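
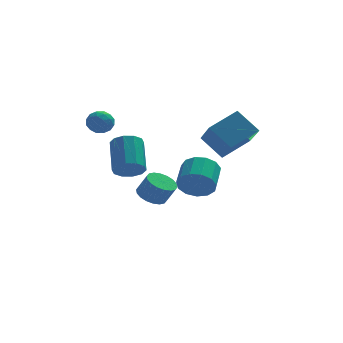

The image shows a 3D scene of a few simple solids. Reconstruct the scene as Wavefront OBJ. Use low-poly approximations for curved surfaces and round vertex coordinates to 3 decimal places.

v -2.156 -3.949 0.459
v -1.479 -4.247 0.79
v -1.407 -2.728 2.011
v -2.084 -2.431 1.681
v -1.347 -3.948 0.41
v -1.276 -2.429 1.631
v -1.525 -3.649 0.05
v -1.453 -2.131 1.271
v -1.943 -3.466 -0.155
v -1.872 -1.947 1.067
v -2.443 -3.466 -0.124
v -2.371 -1.948 1.097
v -2.833 -3.652 0.129
v -2.761 -2.133 1.35
v -2.964 -3.951 0.509
v -2.893 -2.432 1.73
v -2.787 -4.249 0.869
v -2.715 -2.731 2.09
v -2.368 -4.433 1.073
v -2.297 -2.914 2.295
v -1.869 -4.432 1.043
v -1.797 -2.914 2.264
v 3.081 -1.389 0.697
v 2.124 -0.631 1.806
v 2.937 0.313 -0.591
v 1.981 1.072 0.518
v 4.599 -0.652 1.502
v 3.643 0.107 2.611
v 4.456 1.051 0.214
v 3.499 1.809 1.323
v 1.371 -1.55 -1.656
v 1.954 -1.395 -2.441
v 2.393 -0.054 -1.848
v 1.809 -0.21 -1.064
v 1.457 -1.176 -2.568
v 1.896 0.165 -1.976
v 0.933 -1.076 -2.406
v 1.371 0.265 -1.814
v 0.547 -1.126 -2.006
v 0.986 0.214 -1.414
v 0.423 -1.312 -1.495
v 0.862 0.029 -0.903
v 0.6 -1.573 -1.035
v 1.039 -0.232 -0.442
v 1.022 -1.827 -0.772
v 1.46 -0.486 -0.18
v 1.554 -1.993 -0.79
v 1.993 -0.652 -0.198
v 2.028 -2.019 -1.083
v 2.467 -0.678 -0.49
v 2.293 -1.896 -1.558
v 2.732 -0.555 -0.966
v 2.266 -1.663 -2.064
v 2.704 -0.322 -1.472
v -0.361 2.083 -3.696
v 0.397 1.98 -4.089
v 0.899 1.655 -3.037
v 0.141 1.757 -2.644
v 0.407 2.346 -3.981
v 0.908 2.021 -2.929
v 0.264 2.661 -3.815
v 0.766 2.336 -2.763
v -0.002 2.861 -3.627
v 0.5 2.536 -2.575
v -0.339 2.907 -3.452
v 0.163 2.582 -2.4
v -0.681 2.789 -3.325
v -0.179 2.464 -2.273
v -0.959 2.532 -3.272
v -0.457 2.207 -2.22
v -1.119 2.185 -3.303
v -0.617 1.86 -2.251
v -1.128 1.819 -3.411
v -0.627 1.494 -2.359
v -0.986 1.504 -3.577
v -0.484 1.179 -2.525
v -0.72 1.304 -3.765
v -0.218 0.979 -2.713
v -0.383 1.258 -3.94
v 0.119 0.933 -2.888
v -0.041 1.376 -4.067
v 0.461 1.051 -3.015
v 0.237 1.633 -4.12
v 0.739 1.308 -3.068
v -3.557 2.56 1.554
v -2.994 2.875 1.969
v -2.726 2.185 0.711
v -2.163 2.5 1.126
v -2.532 1.88 1.388
v -3.046 2.112 1.909
v -2.674 2.948 0.771
v -3.188 3.18 1.292
v -2.448 3.115 1.486
v -2.36 2.455 1.867
v -3.36 2.605 0.813
v -3.272 1.945 1.194
v -3.349 2.751 1.835
v -2.371 2.309 0.845
v -2.588 1.945 0.998
v -2.257 2.13 1.243
v -3.379 2.302 1.8
v -3.048 2.487 2.044
v -2.776 1.902 1.703
v -2.672 2.573 0.636
v -2.341 2.758 0.88
v -3.463 2.93 1.437
v -3.132 3.115 1.682
v -2.944 3.158 0.977
v -2.697 3.077 1.795
v -2.208 2.856 1.3
v -2.509 3.12 1.091
v -2.811 3.256 1.397
v -2.645 2.689 2.019
v -2.156 2.468 1.524
v -2.373 2.104 1.678
v -2.675 2.24 1.984
v -2.324 2.83 1.735
v -3.564 2.592 1.156
v -3.075 2.371 0.661
v -3.045 2.82 0.696
v -3.347 2.956 1.002
v -3.512 2.204 1.38
v -3.023 1.983 0.885
v -2.909 1.804 1.283
v -3.211 1.94 1.589
v -3.396 2.23 0.945
f 2 1 5
f 2 5 3
f 3 5 6
f 3 6 4
f 5 1 7
f 5 7 6
f 6 7 8
f 6 8 4
f 7 1 9
f 7 9 8
f 8 9 10
f 8 10 4
f 9 1 11
f 9 11 10
f 10 11 12
f 10 12 4
f 11 1 13
f 11 13 12
f 12 13 14
f 12 14 4
f 13 1 15
f 13 15 14
f 14 15 16
f 14 16 4
f 15 1 17
f 15 17 16
f 16 17 18
f 16 18 4
f 17 1 19
f 17 19 18
f 18 19 20
f 18 20 4
f 19 1 21
f 19 21 20
f 20 21 22
f 20 22 4
f 21 1 2
f 21 2 22
f 22 2 3
f 22 3 4
f 24 26 23
f 27 24 23
f 23 26 25
f 25 27 23
f 24 30 26
f 28 24 27
f 28 30 24
f 26 30 25
f 29 27 25
f 25 30 29
f 29 28 27
f 30 28 29
f 32 31 35
f 32 35 33
f 33 35 36
f 33 36 34
f 35 31 37
f 35 37 36
f 36 37 38
f 36 38 34
f 37 31 39
f 37 39 38
f 38 39 40
f 38 40 34
f 39 31 41
f 39 41 40
f 40 41 42
f 40 42 34
f 41 31 43
f 41 43 42
f 42 43 44
f 42 44 34
f 43 31 45
f 43 45 44
f 44 45 46
f 44 46 34
f 45 31 47
f 45 47 46
f 46 47 48
f 46 48 34
f 47 31 49
f 47 49 48
f 48 49 50
f 48 50 34
f 49 31 51
f 49 51 50
f 50 51 52
f 50 52 34
f 51 31 53
f 51 53 52
f 52 53 54
f 52 54 34
f 53 31 32
f 53 32 54
f 54 32 33
f 54 33 34
f 56 55 59
f 56 59 57
f 57 59 60
f 57 60 58
f 59 55 61
f 59 61 60
f 60 61 62
f 60 62 58
f 61 55 63
f 61 63 62
f 62 63 64
f 62 64 58
f 63 55 65
f 63 65 64
f 64 65 66
f 64 66 58
f 65 55 67
f 65 67 66
f 66 67 68
f 66 68 58
f 67 55 69
f 67 69 68
f 68 69 70
f 68 70 58
f 69 55 71
f 69 71 70
f 70 71 72
f 70 72 58
f 71 55 73
f 71 73 72
f 72 73 74
f 72 74 58
f 73 55 75
f 73 75 74
f 74 75 76
f 74 76 58
f 75 55 77
f 75 77 76
f 76 77 78
f 76 78 58
f 77 55 79
f 77 79 78
f 78 79 80
f 78 80 58
f 79 55 81
f 79 81 80
f 80 81 82
f 80 82 58
f 81 55 83
f 81 83 82
f 82 83 84
f 82 84 58
f 83 55 56
f 83 56 84
f 84 56 57
f 84 57 58
f 85 122 101
f 122 96 125
f 101 125 90
f 122 125 101
f 85 101 97
f 101 90 102
f 97 102 86
f 101 102 97
f 85 97 106
f 97 86 107
f 106 107 92
f 97 107 106
f 85 106 118
f 106 92 121
f 118 121 95
f 106 121 118
f 85 118 122
f 118 95 126
f 122 126 96
f 118 126 122
f 86 102 113
f 102 90 116
f 113 116 94
f 102 116 113
f 90 125 103
f 125 96 124
f 103 124 89
f 125 124 103
f 96 126 123
f 126 95 119
f 123 119 87
f 126 119 123
f 95 121 120
f 121 92 108
f 120 108 91
f 121 108 120
f 92 107 112
f 107 86 109
f 112 109 93
f 107 109 112
f 88 114 100
f 114 94 115
f 100 115 89
f 114 115 100
f 88 100 98
f 100 89 99
f 98 99 87
f 100 99 98
f 88 98 105
f 98 87 104
f 105 104 91
f 98 104 105
f 88 105 110
f 105 91 111
f 110 111 93
f 105 111 110
f 88 110 114
f 110 93 117
f 114 117 94
f 110 117 114
f 89 115 103
f 115 94 116
f 103 116 90
f 115 116 103
f 87 99 123
f 99 89 124
f 123 124 96
f 99 124 123
f 91 104 120
f 104 87 119
f 120 119 95
f 104 119 120
f 93 111 112
f 111 91 108
f 112 108 92
f 111 108 112
f 94 117 113
f 117 93 109
f 113 109 86
f 117 109 113



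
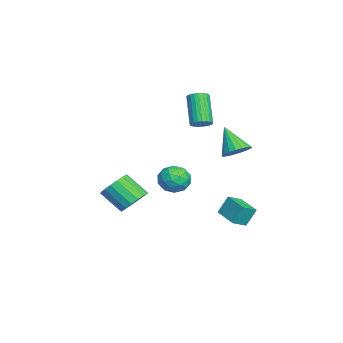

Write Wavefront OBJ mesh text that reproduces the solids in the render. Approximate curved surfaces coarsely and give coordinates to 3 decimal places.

v -2.165 -2.999 -4.041
v -1.277 -3.435 -4.079
v -1.807 -4.616 -2.917
v -2.695 -4.181 -2.879
v -1.231 -3.115 -3.732
v -1.762 -4.296 -2.57
v -1.4 -2.768 -3.457
v -1.93 -3.95 -2.295
v -1.744 -2.474 -3.315
v -2.274 -3.656 -2.153
v -2.184 -2.301 -3.339
v -2.714 -3.483 -2.178
v -2.62 -2.287 -3.525
v -3.15 -3.469 -2.363
v -2.951 -2.437 -3.828
v -3.482 -3.619 -2.666
v -3.103 -2.715 -4.181
v -3.633 -3.897 -3.019
v -3.039 -3.059 -4.501
v -3.57 -4.24 -3.339
v -2.776 -3.388 -4.716
v -3.306 -4.57 -3.554
v -2.372 -3.629 -4.776
v -2.902 -4.811 -3.614
v -1.921 -3.725 -4.668
v -2.451 -4.907 -3.506
v -1.525 -3.655 -4.416
v -2.056 -4.837 -3.254
v -1.767 0.66 2.129
v -1.275 0.711 2.52
v -2.542 0.492 4.142
v -3.033 0.44 3.751
v -1.344 0.946 2.498
v -2.611 0.727 4.12
v -1.477 1.138 2.42
v -2.744 0.918 4.042
v -1.654 1.256 2.298
v -2.921 1.037 3.92
v -1.848 1.284 2.15
v -3.115 1.065 3.772
v -2.03 1.217 1.998
v -3.297 0.997 3.621
v -2.172 1.065 1.867
v -3.439 0.845 3.49
v -2.252 0.851 1.776
v -3.519 0.632 3.398
v -2.258 0.608 1.738
v -3.525 0.389 3.36
v -2.189 0.373 1.76
v -3.456 0.154 3.382
v -2.056 0.182 1.838
v -3.323 -0.038 3.46
v -1.879 0.063 1.96
v -3.146 -0.156 3.582
v -1.685 0.035 2.108
v -2.952 -0.184 3.73
v -1.503 0.103 2.259
v -2.77 -0.117 3.882
v -1.361 0.255 2.39
v -2.628 0.035 4.013
v -1.281 0.468 2.482
v -2.548 0.249 4.104
v 2.626 1.614 -2.48
v 2.468 2.148 -1.417
v 2.094 2.304 -2.905
v 1.936 2.838 -1.842
v 3.824 2.402 -2.698
v 3.666 2.936 -1.635
v 3.292 3.092 -3.123
v 3.134 3.626 -2.06
v -2.745 -0.549 -1.558
v -1.816 -0.183 -1.584
v -2.424 -1.457 -2.856
v -1.495 -1.091 -2.882
v -1.77 -1.7 -2.14
v -1.969 -1.139 -1.338
v -2.271 -0.501 -3.102
v -2.47 0.06 -2.3
v -1.523 -0.153 -2.539
v -1.214 -0.894 -1.945
v -3.026 -0.746 -2.495
v -2.717 -1.487 -1.901
v -2.309 -0.286 -1.457
v -1.931 -1.354 -2.983
v -2.093 -1.712 -2.547
v -1.547 -1.496 -2.562
v -2.398 -0.848 -1.312
v -1.852 -0.633 -1.328
v -1.826 -1.524 -1.655
v -2.388 -1.007 -3.112
v -1.842 -0.792 -3.128
v -2.693 -0.144 -1.878
v -2.147 0.072 -1.893
v -2.414 -0.116 -2.785
v -1.591 -0.053 -2.034
v -1.402 -0.587 -2.797
v -1.858 -0.241 -2.926
v -1.975 0.089 -2.455
v -1.409 -0.489 -1.685
v -1.22 -1.022 -2.447
v -1.382 -1.38 -2.011
v -1.498 -1.051 -1.54
v -1.237 -0.471 -2.246
v -3.02 -0.618 -1.993
v -2.831 -1.151 -2.755
v -2.742 -0.589 -2.9
v -2.858 -0.26 -2.429
v -2.838 -1.053 -1.643
v -2.649 -1.587 -2.406
v -2.265 -1.729 -1.985
v -2.382 -1.399 -1.514
v -3.003 -1.169 -2.194
v -1.429 2.582 0.22
v -0.856 1.915 0.26
v -2.351 1.878 1.7
v -0.692 2.186 0.491
v -0.673 2.535 0.668
v -0.805 2.893 0.756
v -1.06 3.189 0.738
v -1.389 3.366 0.618
v -1.725 3.386 0.418
v -2.003 3.248 0.179
v -2.167 2.977 -0.051
v -2.185 2.628 -0.228
v -2.054 2.27 -0.317
v -1.798 1.974 -0.299
v -1.47 1.798 -0.178
v -1.134 1.777 0.022
f 2 1 5
f 2 5 3
f 3 5 6
f 3 6 4
f 5 1 7
f 5 7 6
f 6 7 8
f 6 8 4
f 7 1 9
f 7 9 8
f 8 9 10
f 8 10 4
f 9 1 11
f 9 11 10
f 10 11 12
f 10 12 4
f 11 1 13
f 11 13 12
f 12 13 14
f 12 14 4
f 13 1 15
f 13 15 14
f 14 15 16
f 14 16 4
f 15 1 17
f 15 17 16
f 16 17 18
f 16 18 4
f 17 1 19
f 17 19 18
f 18 19 20
f 18 20 4
f 19 1 21
f 19 21 20
f 20 21 22
f 20 22 4
f 21 1 23
f 21 23 22
f 22 23 24
f 22 24 4
f 23 1 25
f 23 25 24
f 24 25 26
f 24 26 4
f 25 1 27
f 25 27 26
f 26 27 28
f 26 28 4
f 27 1 2
f 27 2 28
f 28 2 3
f 28 3 4
f 30 29 33
f 30 33 31
f 31 33 34
f 31 34 32
f 33 29 35
f 33 35 34
f 34 35 36
f 34 36 32
f 35 29 37
f 35 37 36
f 36 37 38
f 36 38 32
f 37 29 39
f 37 39 38
f 38 39 40
f 38 40 32
f 39 29 41
f 39 41 40
f 40 41 42
f 40 42 32
f 41 29 43
f 41 43 42
f 42 43 44
f 42 44 32
f 43 29 45
f 43 45 44
f 44 45 46
f 44 46 32
f 45 29 47
f 45 47 46
f 46 47 48
f 46 48 32
f 47 29 49
f 47 49 48
f 48 49 50
f 48 50 32
f 49 29 51
f 49 51 50
f 50 51 52
f 50 52 32
f 51 29 53
f 51 53 52
f 52 53 54
f 52 54 32
f 53 29 55
f 53 55 54
f 54 55 56
f 54 56 32
f 55 29 57
f 55 57 56
f 56 57 58
f 56 58 32
f 57 29 59
f 57 59 58
f 58 59 60
f 58 60 32
f 59 29 61
f 59 61 60
f 60 61 62
f 60 62 32
f 61 29 30
f 61 30 62
f 62 30 31
f 62 31 32
f 64 66 63
f 67 64 63
f 63 66 65
f 65 67 63
f 64 70 66
f 68 64 67
f 68 70 64
f 66 70 65
f 69 67 65
f 65 70 69
f 69 68 67
f 70 68 69
f 71 108 87
f 108 82 111
f 87 111 76
f 108 111 87
f 71 87 83
f 87 76 88
f 83 88 72
f 87 88 83
f 71 83 92
f 83 72 93
f 92 93 78
f 83 93 92
f 71 92 104
f 92 78 107
f 104 107 81
f 92 107 104
f 71 104 108
f 104 81 112
f 108 112 82
f 104 112 108
f 72 88 99
f 88 76 102
f 99 102 80
f 88 102 99
f 76 111 89
f 111 82 110
f 89 110 75
f 111 110 89
f 82 112 109
f 112 81 105
f 109 105 73
f 112 105 109
f 81 107 106
f 107 78 94
f 106 94 77
f 107 94 106
f 78 93 98
f 93 72 95
f 98 95 79
f 93 95 98
f 74 100 86
f 100 80 101
f 86 101 75
f 100 101 86
f 74 86 84
f 86 75 85
f 84 85 73
f 86 85 84
f 74 84 91
f 84 73 90
f 91 90 77
f 84 90 91
f 74 91 96
f 91 77 97
f 96 97 79
f 91 97 96
f 74 96 100
f 96 79 103
f 100 103 80
f 96 103 100
f 75 101 89
f 101 80 102
f 89 102 76
f 101 102 89
f 73 85 109
f 85 75 110
f 109 110 82
f 85 110 109
f 77 90 106
f 90 73 105
f 106 105 81
f 90 105 106
f 79 97 98
f 97 77 94
f 98 94 78
f 97 94 98
f 80 103 99
f 103 79 95
f 99 95 72
f 103 95 99
f 114 113 116
f 114 116 115
f 116 113 117
f 116 117 115
f 117 113 118
f 117 118 115
f 118 113 119
f 118 119 115
f 119 113 120
f 119 120 115
f 120 113 121
f 120 121 115
f 121 113 122
f 121 122 115
f 122 113 123
f 122 123 115
f 123 113 124
f 123 124 115
f 124 113 125
f 124 125 115
f 125 113 126
f 125 126 115
f 126 113 127
f 126 127 115
f 127 113 128
f 127 128 115
f 128 113 114
f 128 114 115



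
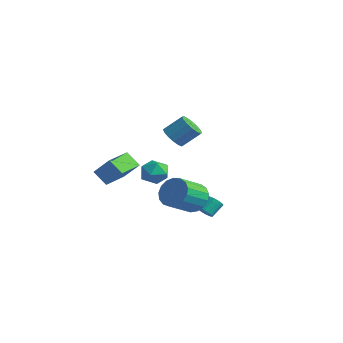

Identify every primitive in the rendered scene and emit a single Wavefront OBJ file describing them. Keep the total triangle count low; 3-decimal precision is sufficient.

v 3.782 0.399 -1.184
v 4.209 0.889 -0.423
v 4.324 -0.649 0.504
v 3.898 -1.139 -0.256
v 3.74 0.913 -0.326
v 3.855 -0.626 0.601
v 3.282 0.818 -0.426
v 3.397 -0.72 0.501
v 2.938 0.628 -0.699
v 3.053 -0.911 0.228
v 2.788 0.385 -1.083
v 2.903 -1.153 -0.156
v 2.865 0.146 -1.49
v 2.98 -1.393 -0.563
v 3.153 -0.036 -1.827
v 3.268 -1.574 -0.9
v 3.585 -0.117 -2.017
v 3.7 -1.656 -1.09
v 4.062 -0.081 -2.015
v 4.177 -1.619 -1.088
v 4.475 0.066 -1.823
v 4.59 -1.473 -0.896
v 4.73 0.289 -1.485
v 4.845 -1.25 -0.558
v 4.767 0.537 -1.077
v 4.882 -1.002 -0.15
v 4.579 0.754 -0.694
v 4.694 -0.785 0.233
v -2.246 2.748 -1.706
v -1.376 2.699 -2.074
v -2.044 1.381 -1.046
v -1.174 1.332 -1.414
v -1.365 1.961 -0.733
v -1.49 2.805 -1.141
v -1.93 1.275 -1.979
v -2.055 2.119 -2.387
v -1.18 1.789 -2.243
v -0.831 2.213 -1.472
v -2.589 1.867 -1.648
v -2.24 2.291 -0.877
v 1.059 3.446 -4.161
v 1.533 3.285 -3.956
v 1.514 4.074 -3.294
v 1.041 4.234 -3.499
v 1.599 3.46 -4.163
v 1.58 4.249 -3.501
v 1.521 3.632 -4.37
v 1.502 4.421 -3.708
v 1.319 3.753 -4.52
v 1.301 4.542 -3.859
v 1.048 3.792 -4.575
v 1.029 4.581 -3.913
v 0.78 3.738 -4.518
v 0.761 4.527 -3.856
v 0.586 3.606 -4.366
v 0.567 4.395 -3.704
v 0.52 3.431 -4.159
v 0.501 4.22 -3.497
v 0.598 3.259 -3.952
v 0.579 4.048 -3.29
v 0.799 3.138 -3.801
v 0.781 3.927 -3.14
v 1.071 3.099 -3.747
v 1.052 3.888 -3.085
v 1.339 3.153 -3.804
v 1.32 3.942 -3.142
v -1.988 -2 -0.53
v -0.969 -1.68 0.607
v -2.508 -0.381 -0.52
v -1.489 -0.061 0.617
v -1.191 -1.739 -1.317
v -0.172 -1.419 -0.18
v -1.711 -0.12 -1.307
v -0.692 0.2 -0.17
v 2.656 -0.141 3.105
v 3.27 -0.039 2.617
v 3.857 0.783 3.528
v 3.244 0.681 4.015
v 3.006 0.258 2.519
v 3.593 1.08 3.43
v 2.649 0.448 2.578
v 3.236 1.27 3.489
v 2.293 0.48 2.778
v 2.881 1.302 3.689
v 2.035 0.346 3.066
v 2.623 1.168 3.976
v 1.944 0.081 3.364
v 2.531 0.903 4.274
v 2.043 -0.243 3.592
v 2.63 0.579 4.503
v 2.307 -0.54 3.69
v 2.894 0.282 4.601
v 2.664 -0.73 3.631
v 3.251 0.092 4.542
v 3.019 -0.762 3.431
v 3.607 0.06 4.342
v 3.277 -0.628 3.144
v 3.865 0.194 4.054
v 3.369 -0.363 2.846
v 3.956 0.459 3.756
f 2 1 5
f 2 5 3
f 3 5 6
f 3 6 4
f 5 1 7
f 5 7 6
f 6 7 8
f 6 8 4
f 7 1 9
f 7 9 8
f 8 9 10
f 8 10 4
f 9 1 11
f 9 11 10
f 10 11 12
f 10 12 4
f 11 1 13
f 11 13 12
f 12 13 14
f 12 14 4
f 13 1 15
f 13 15 14
f 14 15 16
f 14 16 4
f 15 1 17
f 15 17 16
f 16 17 18
f 16 18 4
f 17 1 19
f 17 19 18
f 18 19 20
f 18 20 4
f 19 1 21
f 19 21 20
f 20 21 22
f 20 22 4
f 21 1 23
f 21 23 22
f 22 23 24
f 22 24 4
f 23 1 25
f 23 25 24
f 24 25 26
f 24 26 4
f 25 1 27
f 25 27 26
f 26 27 28
f 26 28 4
f 27 1 2
f 27 2 28
f 28 2 3
f 28 3 4
f 29 40 34
f 29 34 30
f 29 30 36
f 29 36 39
f 29 39 40
f 30 34 38
f 34 40 33
f 40 39 31
f 39 36 35
f 36 30 37
f 32 38 33
f 32 33 31
f 32 31 35
f 32 35 37
f 32 37 38
f 33 38 34
f 31 33 40
f 35 31 39
f 37 35 36
f 38 37 30
f 42 41 45
f 42 45 43
f 43 45 46
f 43 46 44
f 45 41 47
f 45 47 46
f 46 47 48
f 46 48 44
f 47 41 49
f 47 49 48
f 48 49 50
f 48 50 44
f 49 41 51
f 49 51 50
f 50 51 52
f 50 52 44
f 51 41 53
f 51 53 52
f 52 53 54
f 52 54 44
f 53 41 55
f 53 55 54
f 54 55 56
f 54 56 44
f 55 41 57
f 55 57 56
f 56 57 58
f 56 58 44
f 57 41 59
f 57 59 58
f 58 59 60
f 58 60 44
f 59 41 61
f 59 61 60
f 60 61 62
f 60 62 44
f 61 41 63
f 61 63 62
f 62 63 64
f 62 64 44
f 63 41 65
f 63 65 64
f 64 65 66
f 64 66 44
f 65 41 42
f 65 42 66
f 66 42 43
f 66 43 44
f 68 70 67
f 71 68 67
f 67 70 69
f 69 71 67
f 68 74 70
f 72 68 71
f 72 74 68
f 70 74 69
f 73 71 69
f 69 74 73
f 73 72 71
f 74 72 73
f 76 75 79
f 76 79 77
f 77 79 80
f 77 80 78
f 79 75 81
f 79 81 80
f 80 81 82
f 80 82 78
f 81 75 83
f 81 83 82
f 82 83 84
f 82 84 78
f 83 75 85
f 83 85 84
f 84 85 86
f 84 86 78
f 85 75 87
f 85 87 86
f 86 87 88
f 86 88 78
f 87 75 89
f 87 89 88
f 88 89 90
f 88 90 78
f 89 75 91
f 89 91 90
f 90 91 92
f 90 92 78
f 91 75 93
f 91 93 92
f 92 93 94
f 92 94 78
f 93 75 95
f 93 95 94
f 94 95 96
f 94 96 78
f 95 75 97
f 95 97 96
f 96 97 98
f 96 98 78
f 97 75 99
f 97 99 98
f 98 99 100
f 98 100 78
f 99 75 76
f 99 76 100
f 100 76 77
f 100 77 78



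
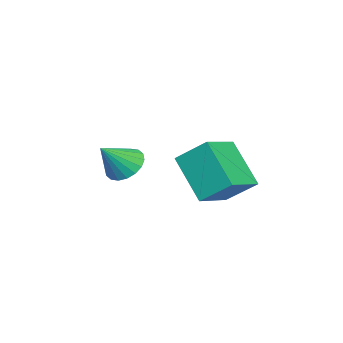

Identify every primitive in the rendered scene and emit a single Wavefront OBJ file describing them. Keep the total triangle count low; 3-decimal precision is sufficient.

v 1.212 -2.792 -1.894
v 1.815 -2.438 -2.283
v 2.128 -3.268 -0.906
v 1.705 -2.184 -2.059
v 1.498 -2.05 -1.803
v 1.234 -2.063 -1.564
v 0.966 -2.221 -1.391
v 0.746 -2.491 -1.317
v 0.618 -2.821 -1.358
v 0.608 -3.145 -1.505
v 0.718 -3.399 -1.729
v 0.925 -3.533 -1.986
v 1.189 -3.52 -2.224
v 1.458 -3.363 -2.398
v 1.677 -3.093 -2.471
v 1.805 -2.763 -2.43
v 1.92 -0.693 -1.1
v 1.983 0.452 -0.196
v 0.503 -0.306 -1.491
v 0.566 0.839 -0.587
v 2.654 0.461 -2.613
v 2.717 1.606 -1.709
v 1.237 0.848 -3.004
v 1.3 1.993 -2.1
f 2 1 4
f 2 4 3
f 4 1 5
f 4 5 3
f 5 1 6
f 5 6 3
f 6 1 7
f 6 7 3
f 7 1 8
f 7 8 3
f 8 1 9
f 8 9 3
f 9 1 10
f 9 10 3
f 10 1 11
f 10 11 3
f 11 1 12
f 11 12 3
f 12 1 13
f 12 13 3
f 13 1 14
f 13 14 3
f 14 1 15
f 14 15 3
f 15 1 16
f 15 16 3
f 16 1 2
f 16 2 3
f 18 20 17
f 21 18 17
f 17 20 19
f 19 21 17
f 18 24 20
f 22 18 21
f 22 24 18
f 20 24 19
f 23 21 19
f 19 24 23
f 23 22 21
f 24 22 23



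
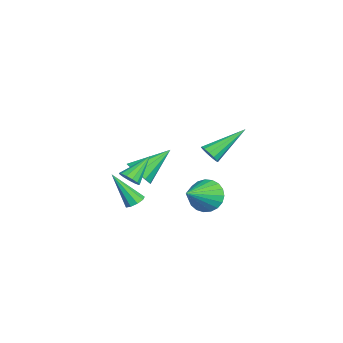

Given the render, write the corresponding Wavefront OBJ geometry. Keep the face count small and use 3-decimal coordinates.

v -3.455 -1.435 -1.806
v -2.654 -1.082 -1.714
v -4.285 0.115 -0.534
v -2.89 -0.852 -2.147
v -3.342 -0.845 -2.45
v -3.837 -1.064 -2.507
v -4.186 -1.423 -2.296
v -4.256 -1.788 -1.899
v -4.02 -2.017 -1.466
v -3.569 -2.024 -1.163
v -3.074 -1.806 -1.106
v -2.724 -1.446 -1.316
v -0.588 1.907 -1.647
v -0.316 1.449 -2.481
v 0.848 0.953 -0.653
v -0.083 1.789 -2.49
v 0.062 2.149 -2.354
v 0.094 2.467 -2.095
v 0.009 2.689 -1.759
v -0.179 2.776 -1.403
v -0.438 2.712 -1.09
v -0.723 2.509 -0.872
v -0.985 2.202 -0.789
v -1.178 1.845 -0.854
v -1.269 1.498 -1.056
v -1.242 1.221 -1.36
v -1.102 1.064 -1.714
v -0.873 1.052 -2.056
v -0.595 1.188 -2.327
v 3.081 2.035 3.25
v 3.318 1.812 3.73
v 2.219 3.665 4.43
v 3.538 2.019 3.606
v 3.614 2.23 3.369
v 3.52 2.38 3.093
v 3.287 2.42 2.868
v 2.988 2.337 2.764
v 2.719 2.159 2.814
v 2.565 1.941 3.002
v 2.574 1.753 3.269
v 2.745 1.654 3.53
v 3.022 1.676 3.702
v 3.185 -1.589 1.652
v 3.57 -1.699 2.072
v 2.335 -0.691 2.668
v 3.674 -1.429 1.92
v 3.623 -1.21 1.684
v 3.433 -1.11 1.437
v 3.164 -1.163 1.259
v 2.902 -1.351 1.205
v 2.73 -1.614 1.294
v 2.702 -1.869 1.496
v 2.828 -2.035 1.748
v 3.067 -2.06 1.969
v 3.343 -1.934 2.09
v -2.277 -1.583 -3.122
v -1.762 -1.428 -2.933
v -2.583 -2.717 -1.358
v -2.03 -1.171 -2.815
v -2.414 -1.107 -2.84
v -2.733 -1.265 -2.998
v -2.839 -1.572 -3.213
v -2.682 -1.884 -3.387
v -2.335 -2.055 -3.436
v -1.961 -2.005 -3.339
v -1.734 -1.758 -3.14
f 2 1 4
f 2 4 3
f 4 1 5
f 4 5 3
f 5 1 6
f 5 6 3
f 6 1 7
f 6 7 3
f 7 1 8
f 7 8 3
f 8 1 9
f 8 9 3
f 9 1 10
f 9 10 3
f 10 1 11
f 10 11 3
f 11 1 12
f 11 12 3
f 12 1 2
f 12 2 3
f 14 13 16
f 14 16 15
f 16 13 17
f 16 17 15
f 17 13 18
f 17 18 15
f 18 13 19
f 18 19 15
f 19 13 20
f 19 20 15
f 20 13 21
f 20 21 15
f 21 13 22
f 21 22 15
f 22 13 23
f 22 23 15
f 23 13 24
f 23 24 15
f 24 13 25
f 24 25 15
f 25 13 26
f 25 26 15
f 26 13 27
f 26 27 15
f 27 13 28
f 27 28 15
f 28 13 29
f 28 29 15
f 29 13 14
f 29 14 15
f 31 30 33
f 31 33 32
f 33 30 34
f 33 34 32
f 34 30 35
f 34 35 32
f 35 30 36
f 35 36 32
f 36 30 37
f 36 37 32
f 37 30 38
f 37 38 32
f 38 30 39
f 38 39 32
f 39 30 40
f 39 40 32
f 40 30 41
f 40 41 32
f 41 30 42
f 41 42 32
f 42 30 31
f 42 31 32
f 44 43 46
f 44 46 45
f 46 43 47
f 46 47 45
f 47 43 48
f 47 48 45
f 48 43 49
f 48 49 45
f 49 43 50
f 49 50 45
f 50 43 51
f 50 51 45
f 51 43 52
f 51 52 45
f 52 43 53
f 52 53 45
f 53 43 54
f 53 54 45
f 54 43 55
f 54 55 45
f 55 43 44
f 55 44 45
f 57 56 59
f 57 59 58
f 59 56 60
f 59 60 58
f 60 56 61
f 60 61 58
f 61 56 62
f 61 62 58
f 62 56 63
f 62 63 58
f 63 56 64
f 63 64 58
f 64 56 65
f 64 65 58
f 65 56 66
f 65 66 58
f 66 56 57
f 66 57 58



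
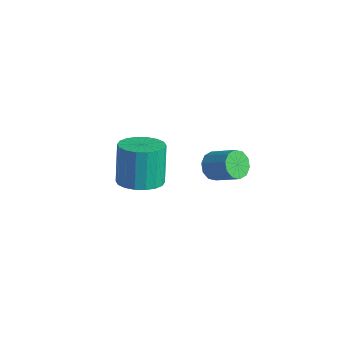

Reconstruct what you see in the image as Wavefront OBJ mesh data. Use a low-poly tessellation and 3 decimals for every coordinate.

v -2.862 -0.539 -0.305
v -2.291 -1.239 0.019
v -2.746 -0.801 1.769
v -3.318 -0.101 1.445
v -2.029 -0.902 0.003
v -2.484 -0.464 1.753
v -1.932 -0.493 -0.074
v -2.387 -0.055 1.676
v -2.019 -0.093 -0.197
v -2.474 0.344 1.553
v -2.273 0.219 -0.341
v -2.729 0.656 1.409
v -2.644 0.38 -0.478
v -3.1 0.817 1.272
v -3.059 0.36 -0.58
v -3.514 0.797 1.169
v -3.434 0.161 -0.629
v -3.889 0.599 1.121
v -3.696 -0.176 -0.613
v -4.151 0.262 1.137
v -3.793 -0.585 -0.536
v -4.248 -0.147 1.214
v -3.706 -0.984 -0.413
v -4.161 -0.547 1.337
v -3.451 -1.296 -0.269
v -3.907 -0.859 1.481
v -3.08 -1.457 -0.132
v -3.536 -1.02 1.618
v -2.666 -1.437 -0.029
v -3.121 -1 1.72
v 0.742 0.191 2.918
v 1.031 0.393 2.384
v 2.048 0.691 3.048
v 1.758 0.489 3.582
v 0.838 0.7 2.542
v 1.854 0.998 3.206
v 0.608 0.812 2.844
v 1.625 1.11 3.507
v 0.429 0.688 3.174
v 1.446 0.986 3.837
v 0.37 0.373 3.406
v 1.387 0.671 4.07
v 0.452 -0.011 3.452
v 1.469 0.287 4.116
v 0.646 -0.318 3.294
v 1.662 -0.02 3.958
v 0.875 -0.43 2.993
v 1.892 -0.132 3.656
v 1.054 -0.306 2.663
v 2.071 -0.008 3.326
v 1.113 0.009 2.43
v 2.13 0.307 3.094
f 2 1 5
f 2 5 3
f 3 5 6
f 3 6 4
f 5 1 7
f 5 7 6
f 6 7 8
f 6 8 4
f 7 1 9
f 7 9 8
f 8 9 10
f 8 10 4
f 9 1 11
f 9 11 10
f 10 11 12
f 10 12 4
f 11 1 13
f 11 13 12
f 12 13 14
f 12 14 4
f 13 1 15
f 13 15 14
f 14 15 16
f 14 16 4
f 15 1 17
f 15 17 16
f 16 17 18
f 16 18 4
f 17 1 19
f 17 19 18
f 18 19 20
f 18 20 4
f 19 1 21
f 19 21 20
f 20 21 22
f 20 22 4
f 21 1 23
f 21 23 22
f 22 23 24
f 22 24 4
f 23 1 25
f 23 25 24
f 24 25 26
f 24 26 4
f 25 1 27
f 25 27 26
f 26 27 28
f 26 28 4
f 27 1 29
f 27 29 28
f 28 29 30
f 28 30 4
f 29 1 2
f 29 2 30
f 30 2 3
f 30 3 4
f 32 31 35
f 32 35 33
f 33 35 36
f 33 36 34
f 35 31 37
f 35 37 36
f 36 37 38
f 36 38 34
f 37 31 39
f 37 39 38
f 38 39 40
f 38 40 34
f 39 31 41
f 39 41 40
f 40 41 42
f 40 42 34
f 41 31 43
f 41 43 42
f 42 43 44
f 42 44 34
f 43 31 45
f 43 45 44
f 44 45 46
f 44 46 34
f 45 31 47
f 45 47 46
f 46 47 48
f 46 48 34
f 47 31 49
f 47 49 48
f 48 49 50
f 48 50 34
f 49 31 51
f 49 51 50
f 50 51 52
f 50 52 34
f 51 31 32
f 51 32 52
f 52 32 33
f 52 33 34



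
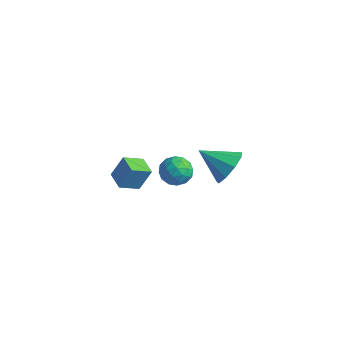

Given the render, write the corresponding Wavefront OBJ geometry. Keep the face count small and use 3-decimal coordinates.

v 0.598 -3.518 3.34
v 0.887 -3.088 4.333
v 0.912 -2.694 2.891
v 1.201 -2.263 3.884
v 1.419 -3.877 3.256
v 1.708 -3.446 4.249
v 1.733 -3.052 2.807
v 2.022 -2.622 3.8
v 0.723 0.891 1.119
v 1.095 0.579 1.726
v 0.385 -0.259 0.734
v 0.757 -0.571 1.341
v 0.109 -0.156 1.454
v 0.318 0.555 1.692
v 1.162 -0.235 0.768
v 1.371 0.476 1.006
v 1.366 -0.118 1.51
v 0.716 -0.069 1.933
v 0.764 0.389 0.527
v 0.114 0.438 0.95
v 0.938 0.836 1.456
v 0.542 -0.516 1.004
v 0.161 -0.272 1.07
v 0.379 -0.455 1.427
v 0.482 0.822 1.436
v 0.7 0.638 1.793
v 0.121 0.207 1.633
v 0.78 -0.318 0.667
v 0.998 -0.502 1.024
v 1.101 0.775 1.033
v 1.319 0.592 1.39
v 1.359 0.113 0.827
v 1.317 0.243 1.686
v 1.118 -0.433 1.46
v 1.356 -0.235 1.123
v 1.479 0.182 1.263
v 0.934 0.272 1.935
v 0.736 -0.404 1.709
v 0.355 -0.16 1.775
v 0.478 0.258 1.915
v 1.094 -0.137 1.808
v 0.744 0.724 0.751
v 0.546 0.048 0.525
v 1.002 0.062 0.545
v 1.125 0.48 0.685
v 0.362 0.753 1
v 0.163 0.077 0.774
v 0.001 0.138 1.197
v 0.124 0.555 1.337
v 0.386 0.457 0.652
v 1.969 2.167 0.86
v 2.568 1.81 1.506
v 0.731 1.573 1.68
v 2.391 2.412 1.675
v 2.017 2.899 1.464
v 1.621 3.044 0.97
v 1.387 2.779 0.424
v 1.426 2.227 0.083
v 1.719 1.648 0.105
v 2.129 1.311 0.481
v 2.465 1.375 1.034
f 2 4 1
f 5 2 1
f 1 4 3
f 3 5 1
f 2 8 4
f 6 2 5
f 6 8 2
f 4 8 3
f 7 5 3
f 3 8 7
f 7 6 5
f 8 6 7
f 9 46 25
f 46 20 49
f 25 49 14
f 46 49 25
f 9 25 21
f 25 14 26
f 21 26 10
f 25 26 21
f 9 21 30
f 21 10 31
f 30 31 16
f 21 31 30
f 9 30 42
f 30 16 45
f 42 45 19
f 30 45 42
f 9 42 46
f 42 19 50
f 46 50 20
f 42 50 46
f 10 26 37
f 26 14 40
f 37 40 18
f 26 40 37
f 14 49 27
f 49 20 48
f 27 48 13
f 49 48 27
f 20 50 47
f 50 19 43
f 47 43 11
f 50 43 47
f 19 45 44
f 45 16 32
f 44 32 15
f 45 32 44
f 16 31 36
f 31 10 33
f 36 33 17
f 31 33 36
f 12 38 24
f 38 18 39
f 24 39 13
f 38 39 24
f 12 24 22
f 24 13 23
f 22 23 11
f 24 23 22
f 12 22 29
f 22 11 28
f 29 28 15
f 22 28 29
f 12 29 34
f 29 15 35
f 34 35 17
f 29 35 34
f 12 34 38
f 34 17 41
f 38 41 18
f 34 41 38
f 13 39 27
f 39 18 40
f 27 40 14
f 39 40 27
f 11 23 47
f 23 13 48
f 47 48 20
f 23 48 47
f 15 28 44
f 28 11 43
f 44 43 19
f 28 43 44
f 17 35 36
f 35 15 32
f 36 32 16
f 35 32 36
f 18 41 37
f 41 17 33
f 37 33 10
f 41 33 37
f 52 51 54
f 52 54 53
f 54 51 55
f 54 55 53
f 55 51 56
f 55 56 53
f 56 51 57
f 56 57 53
f 57 51 58
f 57 58 53
f 58 51 59
f 58 59 53
f 59 51 60
f 59 60 53
f 60 51 61
f 60 61 53
f 61 51 52
f 61 52 53



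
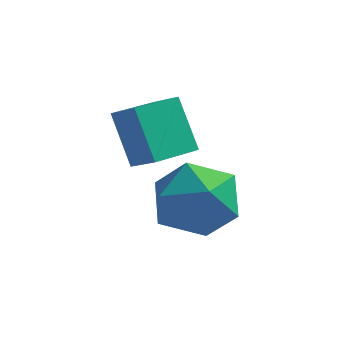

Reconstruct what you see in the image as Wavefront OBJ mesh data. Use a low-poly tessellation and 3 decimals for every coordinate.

v -0.982 -1.573 -3.643
v -0.038 -0.742 -3.542
v 0.358 -3.038 -4.118
v 1.302 -2.207 -4.017
v 0.672 -2.574 -2.988
v -0.156 -1.669 -2.694
v 0.476 -2.111 -4.966
v -0.352 -1.206 -4.672
v 0.863 -1.074 -4.36
v 0.984 -1.361 -3.137
v -0.664 -2.419 -4.523
v -0.543 -2.706 -3.3
v -1.451 -2.065 -2.819
v -0.713 -2.472 -2.262
v -2.152 -1.422 -1.422
v -1.415 -1.829 -0.865
v -0.685 -0.891 -2.975
v 0.052 -1.298 -2.418
v -1.387 -0.248 -1.578
v -0.649 -0.655 -1.021
f 1 12 6
f 1 6 2
f 1 2 8
f 1 8 11
f 1 11 12
f 2 6 10
f 6 12 5
f 12 11 3
f 11 8 7
f 8 2 9
f 4 10 5
f 4 5 3
f 4 3 7
f 4 7 9
f 4 9 10
f 5 10 6
f 3 5 12
f 7 3 11
f 9 7 8
f 10 9 2
f 14 16 13
f 17 14 13
f 13 16 15
f 15 17 13
f 14 20 16
f 18 14 17
f 18 20 14
f 16 20 15
f 19 17 15
f 15 20 19
f 19 18 17
f 20 18 19



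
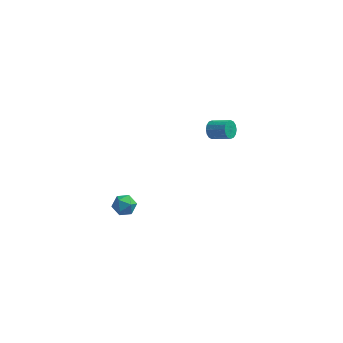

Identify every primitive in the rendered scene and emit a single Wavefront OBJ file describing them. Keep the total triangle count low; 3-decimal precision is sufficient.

v -1.298 -3.359 3.567
v -0.809 -3.774 3.679
v -1.991 -4.146 3.681
v -1.502 -4.561 3.793
v -1.646 -4.1 4.232
v -1.218 -3.614 4.161
v -1.582 -4.306 3.199
v -1.154 -3.82 3.128
v -0.984 -4.359 3.452
v -1.023 -4.232 4.09
v -1.777 -3.688 3.27
v -1.816 -3.561 3.908
v 1.957 3.227 2.735
v 2.219 3.314 2.26
v 3.205 3.02 2.749
v 2.943 2.933 3.225
v 2.226 3.565 2.395
v 3.213 3.27 2.884
v 2.162 3.725 2.621
v 3.148 3.43 3.111
v 2.042 3.751 2.878
v 3.029 3.457 3.368
v 1.9 3.638 3.097
v 2.886 3.343 3.586
v 1.773 3.414 3.219
v 2.759 3.119 3.708
v 1.695 3.14 3.211
v 2.681 2.846 3.7
v 1.687 2.89 3.076
v 2.674 2.595 3.565
v 1.752 2.73 2.849
v 2.738 2.435 3.339
v 1.871 2.703 2.592
v 2.858 2.409 3.082
v 2.014 2.817 2.374
v 3 2.522 2.863
v 2.141 3.041 2.252
v 3.127 2.746 2.741
f 1 12 6
f 1 6 2
f 1 2 8
f 1 8 11
f 1 11 12
f 2 6 10
f 6 12 5
f 12 11 3
f 11 8 7
f 8 2 9
f 4 10 5
f 4 5 3
f 4 3 7
f 4 7 9
f 4 9 10
f 5 10 6
f 3 5 12
f 7 3 11
f 9 7 8
f 10 9 2
f 14 13 17
f 14 17 15
f 15 17 18
f 15 18 16
f 17 13 19
f 17 19 18
f 18 19 20
f 18 20 16
f 19 13 21
f 19 21 20
f 20 21 22
f 20 22 16
f 21 13 23
f 21 23 22
f 22 23 24
f 22 24 16
f 23 13 25
f 23 25 24
f 24 25 26
f 24 26 16
f 25 13 27
f 25 27 26
f 26 27 28
f 26 28 16
f 27 13 29
f 27 29 28
f 28 29 30
f 28 30 16
f 29 13 31
f 29 31 30
f 30 31 32
f 30 32 16
f 31 13 33
f 31 33 32
f 32 33 34
f 32 34 16
f 33 13 35
f 33 35 34
f 34 35 36
f 34 36 16
f 35 13 37
f 35 37 36
f 36 37 38
f 36 38 16
f 37 13 14
f 37 14 38
f 38 14 15
f 38 15 16



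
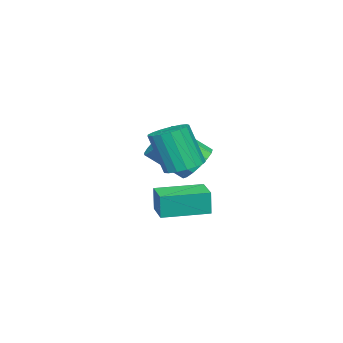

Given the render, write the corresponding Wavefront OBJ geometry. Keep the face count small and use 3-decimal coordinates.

v -0.488 0.387 -2.799
v -0.451 0.386 -1.87
v 0.284 0.99 -2.828
v 0.32 0.989 -1.899
v 0.54 -0.929 -2.841
v 0.576 -0.93 -1.912
v 1.311 -0.326 -2.87
v 1.348 -0.327 -1.941
v -0.181 0.287 -0.884
v 0.461 0.682 -0.725
v 0.923 -0.472 0.282
v 0.281 -0.867 0.124
v 0.218 0.803 -0.475
v 0.681 -0.351 0.532
v -0.115 0.806 -0.319
v 0.347 -0.348 0.688
v -0.464 0.69 -0.292
v -0.002 -0.464 0.715
v -0.748 0.482 -0.4
v -0.286 -0.672 0.607
v -0.902 0.229 -0.62
v -0.44 -0.925 0.388
v -0.891 -0.011 -0.899
v -0.429 -1.165 0.108
v -0.717 -0.182 -1.175
v -0.255 -1.336 -0.168
v -0.421 -0.246 -1.385
v 0.042 -1.4 -0.377
v -0.069 -0.188 -1.479
v 0.393 -1.342 -0.472
v 0.256 -0.021 -1.437
v 0.719 -1.175 -0.43
v 0.482 0.217 -1.269
v 0.944 -0.937 -0.261
v 0.556 0.47 -1.012
v 1.018 -0.684 -0.004
v 3.665 1.6 0.414
v 3.991 2.138 0.615
v 4.001 1.597 2.046
v 3.675 1.06 1.846
v 3.688 2.217 0.647
v 3.697 1.677 2.079
v 3.378 2.156 0.626
v 3.388 1.615 2.057
v 3.135 1.967 0.556
v 3.145 1.426 1.988
v 3.013 1.694 0.454
v 3.023 1.153 1.886
v 3.04 1.4 0.343
v 3.05 0.859 1.774
v 3.211 1.151 0.248
v 3.221 0.611 1.679
v 3.485 1.006 0.191
v 3.495 0.465 1.622
v 3.801 0.996 0.185
v 3.811 0.456 1.617
v 4.086 1.125 0.232
v 4.096 0.585 1.663
v 4.274 1.363 0.321
v 4.284 0.823 1.752
v 4.323 1.655 0.431
v 4.332 1.115 1.862
v 4.221 1.935 0.537
v 4.23 1.394 1.968
f 2 4 1
f 5 2 1
f 1 4 3
f 3 5 1
f 2 8 4
f 6 2 5
f 6 8 2
f 4 8 3
f 7 5 3
f 3 8 7
f 7 6 5
f 8 6 7
f 10 9 13
f 10 13 11
f 11 13 14
f 11 14 12
f 13 9 15
f 13 15 14
f 14 15 16
f 14 16 12
f 15 9 17
f 15 17 16
f 16 17 18
f 16 18 12
f 17 9 19
f 17 19 18
f 18 19 20
f 18 20 12
f 19 9 21
f 19 21 20
f 20 21 22
f 20 22 12
f 21 9 23
f 21 23 22
f 22 23 24
f 22 24 12
f 23 9 25
f 23 25 24
f 24 25 26
f 24 26 12
f 25 9 27
f 25 27 26
f 26 27 28
f 26 28 12
f 27 9 29
f 27 29 28
f 28 29 30
f 28 30 12
f 29 9 31
f 29 31 30
f 30 31 32
f 30 32 12
f 31 9 33
f 31 33 32
f 32 33 34
f 32 34 12
f 33 9 35
f 33 35 34
f 34 35 36
f 34 36 12
f 35 9 10
f 35 10 36
f 36 10 11
f 36 11 12
f 38 37 41
f 38 41 39
f 39 41 42
f 39 42 40
f 41 37 43
f 41 43 42
f 42 43 44
f 42 44 40
f 43 37 45
f 43 45 44
f 44 45 46
f 44 46 40
f 45 37 47
f 45 47 46
f 46 47 48
f 46 48 40
f 47 37 49
f 47 49 48
f 48 49 50
f 48 50 40
f 49 37 51
f 49 51 50
f 50 51 52
f 50 52 40
f 51 37 53
f 51 53 52
f 52 53 54
f 52 54 40
f 53 37 55
f 53 55 54
f 54 55 56
f 54 56 40
f 55 37 57
f 55 57 56
f 56 57 58
f 56 58 40
f 57 37 59
f 57 59 58
f 58 59 60
f 58 60 40
f 59 37 61
f 59 61 60
f 60 61 62
f 60 62 40
f 61 37 63
f 61 63 62
f 62 63 64
f 62 64 40
f 63 37 38
f 63 38 64
f 64 38 39
f 64 39 40



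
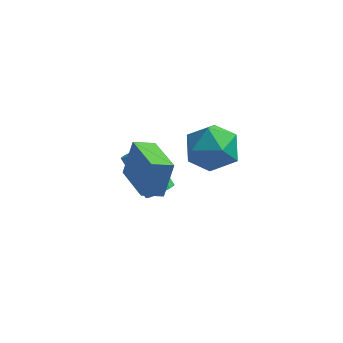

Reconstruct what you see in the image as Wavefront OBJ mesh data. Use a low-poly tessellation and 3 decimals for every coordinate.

v -2.589 0.508 -3.715
v -2.044 0.792 -3.474
v -3.226 1.797 -1.985
v -3.771 1.512 -2.225
v -2.118 0.966 -3.65
v -3.3 1.97 -2.16
v -2.264 1.069 -3.835
v -3.445 2.074 -2.346
v -2.459 1.087 -4.002
v -3.64 2.092 -2.513
v -2.674 1.017 -4.125
v -3.855 2.022 -2.636
v -2.876 0.87 -4.186
v -4.057 1.874 -2.697
v -3.034 0.667 -4.175
v -4.216 1.671 -2.686
v -3.125 0.44 -4.094
v -4.307 1.444 -2.605
v -3.134 0.223 -3.955
v -4.316 1.228 -2.466
v -3.06 0.05 -3.78
v -4.242 1.054 -2.29
v -2.915 -0.054 -3.594
v -4.096 0.951 -2.105
v -2.72 -0.072 -3.427
v -3.901 0.933 -1.938
v -2.505 -0.002 -3.304
v -3.686 1.003 -1.815
v -2.303 0.146 -3.243
v -3.484 1.15 -1.754
v -2.144 0.349 -3.254
v -3.326 1.353 -1.765
v -2.053 0.576 -3.335
v -3.235 1.58 -1.846
v -1.305 -0.792 1.585
v -0.759 -0.389 0.597
v 0.219 -1.931 1.963
v 0.765 -1.528 0.975
v 0.607 -0.798 1.912
v -0.335 -0.094 1.679
v -0.205 -2.226 0.881
v -1.147 -1.522 0.648
v -0.079 -1.275 0.162
v 0.422 -0.393 0.799
v -0.962 -1.927 1.761
v -0.461 -1.045 2.398
v -3.747 -1.319 -0.72
v -3.436 -0.729 0.724
v -2.934 -0.931 -1.053
v -2.624 -0.342 0.391
v -2.716 -3.058 -0.231
v -2.406 -2.469 1.213
v -1.904 -2.671 -0.564
v -1.593 -2.081 0.88
f 2 1 5
f 2 5 3
f 3 5 6
f 3 6 4
f 5 1 7
f 5 7 6
f 6 7 8
f 6 8 4
f 7 1 9
f 7 9 8
f 8 9 10
f 8 10 4
f 9 1 11
f 9 11 10
f 10 11 12
f 10 12 4
f 11 1 13
f 11 13 12
f 12 13 14
f 12 14 4
f 13 1 15
f 13 15 14
f 14 15 16
f 14 16 4
f 15 1 17
f 15 17 16
f 16 17 18
f 16 18 4
f 17 1 19
f 17 19 18
f 18 19 20
f 18 20 4
f 19 1 21
f 19 21 20
f 20 21 22
f 20 22 4
f 21 1 23
f 21 23 22
f 22 23 24
f 22 24 4
f 23 1 25
f 23 25 24
f 24 25 26
f 24 26 4
f 25 1 27
f 25 27 26
f 26 27 28
f 26 28 4
f 27 1 29
f 27 29 28
f 28 29 30
f 28 30 4
f 29 1 31
f 29 31 30
f 30 31 32
f 30 32 4
f 31 1 33
f 31 33 32
f 32 33 34
f 32 34 4
f 33 1 2
f 33 2 34
f 34 2 3
f 34 3 4
f 35 46 40
f 35 40 36
f 35 36 42
f 35 42 45
f 35 45 46
f 36 40 44
f 40 46 39
f 46 45 37
f 45 42 41
f 42 36 43
f 38 44 39
f 38 39 37
f 38 37 41
f 38 41 43
f 38 43 44
f 39 44 40
f 37 39 46
f 41 37 45
f 43 41 42
f 44 43 36
f 48 50 47
f 51 48 47
f 47 50 49
f 49 51 47
f 48 54 50
f 52 48 51
f 52 54 48
f 50 54 49
f 53 51 49
f 49 54 53
f 53 52 51
f 54 52 53



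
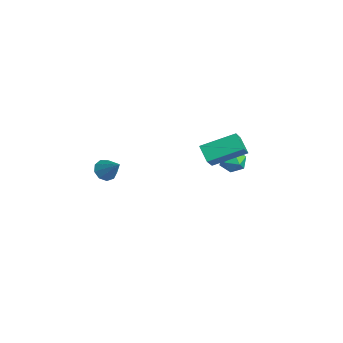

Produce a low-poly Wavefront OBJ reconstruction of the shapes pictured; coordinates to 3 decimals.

v -0.664 3.278 -0.371
v -0.247 3.894 -0.441
v 0.287 2.686 0.081
v 0.704 3.302 0.011
v 0.155 3.278 0.517
v -0.432 3.644 0.238
v 0.472 2.936 -0.598
v -0.115 3.302 -0.877
v 0.455 3.683 -0.581
v 0.259 3.893 0.108
v -0.219 2.687 -0.468
v -0.415 2.897 0.221
v 0.622 1.833 0.372
v -0.177 1.821 0.972
v 1.126 3.536 1.075
v 0.327 3.524 1.676
v 1.453 1.136 1.464
v 0.654 1.124 2.065
v 1.957 2.839 2.168
v 1.158 2.827 2.768
v 0.023 -3.491 1.419
v 0.381 -3.226 0.973
v 0.917 -3.149 2.341
v 0.105 -2.935 1.133
v -0.209 -2.905 1.426
v -0.415 -3.148 1.716
v -0.416 -3.552 1.866
v -0.212 -3.927 1.807
v 0.102 -4.098 1.566
v 0.379 -3.985 1.256
v 0.489 -3.64 1.022
f 1 12 6
f 1 6 2
f 1 2 8
f 1 8 11
f 1 11 12
f 2 6 10
f 6 12 5
f 12 11 3
f 11 8 7
f 8 2 9
f 4 10 5
f 4 5 3
f 4 3 7
f 4 7 9
f 4 9 10
f 5 10 6
f 3 5 12
f 7 3 11
f 9 7 8
f 10 9 2
f 14 16 13
f 17 14 13
f 13 16 15
f 15 17 13
f 14 20 16
f 18 14 17
f 18 20 14
f 16 20 15
f 19 17 15
f 15 20 19
f 19 18 17
f 20 18 19
f 22 21 24
f 22 24 23
f 24 21 25
f 24 25 23
f 25 21 26
f 25 26 23
f 26 21 27
f 26 27 23
f 27 21 28
f 27 28 23
f 28 21 29
f 28 29 23
f 29 21 30
f 29 30 23
f 30 21 31
f 30 31 23
f 31 21 22
f 31 22 23



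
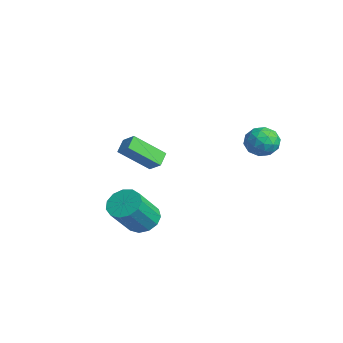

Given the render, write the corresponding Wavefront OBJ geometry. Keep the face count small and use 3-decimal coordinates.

v 0.279 -2.879 -1.369
v 0.795 -2.254 -1.113
v 1.397 -3.356 0.365
v 0.881 -3.981 0.109
v 0.376 -2.183 -0.89
v 0.979 -3.286 0.588
v -0.073 -2.334 -0.82
v 0.53 -3.436 0.659
v -0.41 -2.657 -0.923
v 0.192 -3.76 0.555
v -0.529 -3.051 -1.169
v 0.073 -4.154 0.31
v -0.391 -3.39 -1.478
v 0.211 -4.493 0.001
v -0.041 -3.567 -1.752
v 0.562 -4.669 -0.274
v 0.411 -3.525 -1.905
v 1.013 -4.628 -0.427
v 0.821 -3.278 -1.888
v 1.423 -4.381 -0.41
v 1.059 -2.904 -1.706
v 1.661 -4.007 -0.228
v 1.049 -2.522 -1.417
v 1.651 -3.625 0.061
v -3.883 -2.223 1.432
v -3.252 -1.939 1.925
v -3.567 -0.804 0.21
v -2.935 -0.52 0.703
v -3.345 -2.7 1.017
v -2.713 -2.416 1.51
v -3.028 -1.281 -0.205
v -2.397 -0.997 0.288
v 2.316 2.155 3.986
v 2.778 1.625 3.524
v 1.342 2.135 3.036
v 1.804 1.605 2.574
v 1.465 1.345 3.298
v 2.067 1.357 3.886
v 2.053 2.403 2.674
v 2.655 2.415 3.262
v 2.615 1.779 2.713
v 2.252 1.125 3.099
v 1.868 2.635 3.461
v 1.505 1.981 3.847
v 2.632 1.892 3.839
v 1.488 1.868 2.721
v 1.288 1.715 3.147
v 1.56 1.404 2.875
v 2.215 1.734 4.051
v 2.486 1.423 3.779
v 1.715 1.258 3.647
v 1.634 2.337 2.781
v 1.905 2.026 2.509
v 2.56 2.356 3.685
v 2.832 2.045 3.413
v 2.405 2.502 2.913
v 2.808 1.671 3.09
v 2.236 1.659 2.532
v 2.382 2.128 2.591
v 2.736 2.135 2.936
v 2.595 1.287 3.317
v 2.023 1.275 2.758
v 1.824 1.122 3.184
v 2.177 1.129 3.529
v 2.5 1.377 2.84
v 2.097 2.485 3.802
v 1.525 2.473 3.243
v 1.943 2.631 3.031
v 2.296 2.638 3.376
v 1.884 2.101 4.028
v 1.312 2.089 3.47
v 1.384 1.625 3.624
v 1.738 1.632 3.969
v 1.62 2.383 3.72
f 2 1 5
f 2 5 3
f 3 5 6
f 3 6 4
f 5 1 7
f 5 7 6
f 6 7 8
f 6 8 4
f 7 1 9
f 7 9 8
f 8 9 10
f 8 10 4
f 9 1 11
f 9 11 10
f 10 11 12
f 10 12 4
f 11 1 13
f 11 13 12
f 12 13 14
f 12 14 4
f 13 1 15
f 13 15 14
f 14 15 16
f 14 16 4
f 15 1 17
f 15 17 16
f 16 17 18
f 16 18 4
f 17 1 19
f 17 19 18
f 18 19 20
f 18 20 4
f 19 1 21
f 19 21 20
f 20 21 22
f 20 22 4
f 21 1 23
f 21 23 22
f 22 23 24
f 22 24 4
f 23 1 2
f 23 2 24
f 24 2 3
f 24 3 4
f 26 28 25
f 29 26 25
f 25 28 27
f 27 29 25
f 26 32 28
f 30 26 29
f 30 32 26
f 28 32 27
f 31 29 27
f 27 32 31
f 31 30 29
f 32 30 31
f 33 70 49
f 70 44 73
f 49 73 38
f 70 73 49
f 33 49 45
f 49 38 50
f 45 50 34
f 49 50 45
f 33 45 54
f 45 34 55
f 54 55 40
f 45 55 54
f 33 54 66
f 54 40 69
f 66 69 43
f 54 69 66
f 33 66 70
f 66 43 74
f 70 74 44
f 66 74 70
f 34 50 61
f 50 38 64
f 61 64 42
f 50 64 61
f 38 73 51
f 73 44 72
f 51 72 37
f 73 72 51
f 44 74 71
f 74 43 67
f 71 67 35
f 74 67 71
f 43 69 68
f 69 40 56
f 68 56 39
f 69 56 68
f 40 55 60
f 55 34 57
f 60 57 41
f 55 57 60
f 36 62 48
f 62 42 63
f 48 63 37
f 62 63 48
f 36 48 46
f 48 37 47
f 46 47 35
f 48 47 46
f 36 46 53
f 46 35 52
f 53 52 39
f 46 52 53
f 36 53 58
f 53 39 59
f 58 59 41
f 53 59 58
f 36 58 62
f 58 41 65
f 62 65 42
f 58 65 62
f 37 63 51
f 63 42 64
f 51 64 38
f 63 64 51
f 35 47 71
f 47 37 72
f 71 72 44
f 47 72 71
f 39 52 68
f 52 35 67
f 68 67 43
f 52 67 68
f 41 59 60
f 59 39 56
f 60 56 40
f 59 56 60
f 42 65 61
f 65 41 57
f 61 57 34
f 65 57 61



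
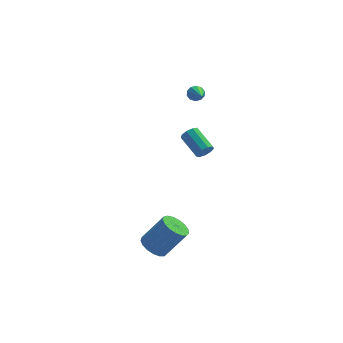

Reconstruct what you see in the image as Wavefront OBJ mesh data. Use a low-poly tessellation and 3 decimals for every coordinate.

v 3.832 -1.972 3.222
v 4.223 -1.913 3.575
v 3.459 -0.788 4.232
v 3.068 -0.848 3.878
v 4.284 -1.702 3.286
v 3.519 -0.578 3.943
v 4.134 -1.618 2.967
v 3.369 -0.494 3.624
v 3.842 -1.7 2.767
v 3.078 -0.576 3.424
v 3.546 -1.909 2.78
v 2.782 -0.784 3.437
v 3.384 -2.147 3
v 2.619 -1.023 3.657
v 3.432 -2.304 3.323
v 2.667 -1.18 3.98
v 3.667 -2.305 3.599
v 2.902 -1.181 4.256
v 3.979 -2.151 3.698
v 3.215 -1.026 4.355
v 1.187 -3.126 -3.295
v 1.658 -2.549 -3.684
v 2.803 -2.438 -2.135
v 2.333 -3.014 -1.745
v 1.379 -2.332 -3.493
v 2.524 -2.221 -1.944
v 1.055 -2.297 -3.257
v 2.201 -2.186 -1.707
v 0.762 -2.452 -3.029
v 1.908 -2.34 -1.48
v 0.567 -2.761 -2.862
v 1.712 -2.649 -1.313
v 0.513 -3.153 -2.794
v 1.659 -3.042 -1.245
v 0.614 -3.54 -2.841
v 1.759 -3.428 -1.292
v 0.846 -3.831 -2.992
v 1.992 -3.72 -1.443
v 1.157 -3.961 -3.212
v 2.302 -3.85 -1.663
v 1.474 -3.899 -3.451
v 2.619 -3.788 -1.902
v 1.726 -3.661 -3.654
v 2.871 -3.55 -2.105
v 1.854 -3.299 -3.775
v 2.999 -3.188 -2.226
v 1.83 -2.898 -3.786
v 2.975 -2.787 -2.236
v 3.54 4.617 3.241
v 3.862 4.839 3.568
v 3.82 2.803 4.199
v 3.572 4.858 3.689
v 3.269 4.785 3.639
v 3.07 4.648 3.437
v 3.05 4.498 3.16
v 3.217 4.394 2.914
v 3.508 4.375 2.793
v 3.81 4.448 2.843
v 4.009 4.586 3.045
v 4.029 4.735 3.321
f 2 1 5
f 2 5 3
f 3 5 6
f 3 6 4
f 5 1 7
f 5 7 6
f 6 7 8
f 6 8 4
f 7 1 9
f 7 9 8
f 8 9 10
f 8 10 4
f 9 1 11
f 9 11 10
f 10 11 12
f 10 12 4
f 11 1 13
f 11 13 12
f 12 13 14
f 12 14 4
f 13 1 15
f 13 15 14
f 14 15 16
f 14 16 4
f 15 1 17
f 15 17 16
f 16 17 18
f 16 18 4
f 17 1 19
f 17 19 18
f 18 19 20
f 18 20 4
f 19 1 2
f 19 2 20
f 20 2 3
f 20 3 4
f 22 21 25
f 22 25 23
f 23 25 26
f 23 26 24
f 25 21 27
f 25 27 26
f 26 27 28
f 26 28 24
f 27 21 29
f 27 29 28
f 28 29 30
f 28 30 24
f 29 21 31
f 29 31 30
f 30 31 32
f 30 32 24
f 31 21 33
f 31 33 32
f 32 33 34
f 32 34 24
f 33 21 35
f 33 35 34
f 34 35 36
f 34 36 24
f 35 21 37
f 35 37 36
f 36 37 38
f 36 38 24
f 37 21 39
f 37 39 38
f 38 39 40
f 38 40 24
f 39 21 41
f 39 41 40
f 40 41 42
f 40 42 24
f 41 21 43
f 41 43 42
f 42 43 44
f 42 44 24
f 43 21 45
f 43 45 44
f 44 45 46
f 44 46 24
f 45 21 47
f 45 47 46
f 46 47 48
f 46 48 24
f 47 21 22
f 47 22 48
f 48 22 23
f 48 23 24
f 50 49 52
f 50 52 51
f 52 49 53
f 52 53 51
f 53 49 54
f 53 54 51
f 54 49 55
f 54 55 51
f 55 49 56
f 55 56 51
f 56 49 57
f 56 57 51
f 57 49 58
f 57 58 51
f 58 49 59
f 58 59 51
f 59 49 60
f 59 60 51
f 60 49 50
f 60 50 51



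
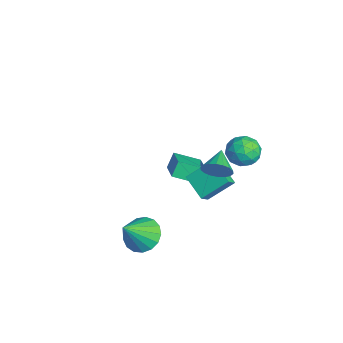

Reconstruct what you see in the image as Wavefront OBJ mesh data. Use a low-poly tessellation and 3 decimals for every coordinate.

v 3.18 3.94 3.506
v 3.672 3.096 3.472
v 2.088 3.344 2.528
v 2.58 2.5 2.494
v 2.131 2.77 3.319
v 2.805 3.139 3.923
v 2.955 3.301 2.077
v 3.629 3.67 2.681
v 3.533 2.701 2.588
v 3.024 2.373 3.356
v 2.736 4.067 2.644
v 2.227 3.739 3.412
v 3.521 3.571 3.575
v 2.239 2.869 2.425
v 1.974 3.029 2.91
v 2.264 2.532 2.89
v 3.012 3.596 3.84
v 3.301 3.1 3.82
v 2.396 2.908 3.73
v 2.459 3.34 2.18
v 2.748 2.844 2.16
v 3.496 3.908 3.11
v 3.786 3.411 3.09
v 3.364 3.532 2.27
v 3.729 2.842 3.036
v 3.088 2.491 2.461
v 3.308 2.962 2.215
v 3.704 3.179 2.571
v 3.43 2.649 3.487
v 2.788 2.299 2.912
v 2.524 2.458 3.397
v 2.921 2.675 3.752
v 3.348 2.417 2.967
v 2.972 4.141 3.088
v 2.33 3.791 2.513
v 2.839 3.765 2.248
v 3.236 3.982 2.603
v 2.672 3.949 3.539
v 2.031 3.598 2.964
v 2.056 3.261 3.429
v 2.452 3.478 3.785
v 2.412 4.023 3.033
v -4.488 1.329 -3.335
v -2.806 1.209 -2.575
v -4.116 2.767 -3.931
v -2.434 2.647 -3.171
v -4.126 0.873 -4.209
v -2.444 0.753 -3.449
v -3.754 2.311 -4.805
v -2.072 2.191 -4.045
v 3.233 -2.092 -2.459
v 3.766 -1.217 -2.088
v 3.987 -3.228 -0.861
v 3.302 -1.19 -1.851
v 2.823 -1.371 -1.753
v 2.437 -1.716 -1.816
v 2.234 -2.148 -2.027
v 2.26 -2.567 -2.337
v 2.508 -2.877 -2.675
v 2.923 -3.008 -2.963
v 3.409 -2.929 -3.136
v 3.855 -2.658 -3.154
v 4.158 -2.257 -3.012
v 4.249 -1.819 -2.744
v 4.108 -1.444 -2.411
v 2.242 2.04 1.081
v 2.645 2.271 1.805
v 1.038 2.58 1.579
v 2.69 2.578 1.581
v 2.646 2.778 1.258
v 2.523 2.833 0.9
v 2.343 2.73 0.578
v 2.144 2.491 0.355
v 1.964 2.162 0.277
v 1.839 1.81 0.357
v 1.794 1.502 0.581
v 1.838 1.302 0.904
v 1.961 1.248 1.262
v 2.14 1.35 1.585
v 2.34 1.589 1.807
v 2.52 1.918 1.886
v -1.003 1.19 -2.267
v -0.993 2.653 -1.119
v -1.448 1.667 -2.872
v -1.438 3.131 -1.724
v 0.418 1.689 -2.916
v 0.428 3.153 -1.768
v -0.027 2.167 -3.521
v -0.017 3.63 -2.373
f 1 38 17
f 38 12 41
f 17 41 6
f 38 41 17
f 1 17 13
f 17 6 18
f 13 18 2
f 17 18 13
f 1 13 22
f 13 2 23
f 22 23 8
f 13 23 22
f 1 22 34
f 22 8 37
f 34 37 11
f 22 37 34
f 1 34 38
f 34 11 42
f 38 42 12
f 34 42 38
f 2 18 29
f 18 6 32
f 29 32 10
f 18 32 29
f 6 41 19
f 41 12 40
f 19 40 5
f 41 40 19
f 12 42 39
f 42 11 35
f 39 35 3
f 42 35 39
f 11 37 36
f 37 8 24
f 36 24 7
f 37 24 36
f 8 23 28
f 23 2 25
f 28 25 9
f 23 25 28
f 4 30 16
f 30 10 31
f 16 31 5
f 30 31 16
f 4 16 14
f 16 5 15
f 14 15 3
f 16 15 14
f 4 14 21
f 14 3 20
f 21 20 7
f 14 20 21
f 4 21 26
f 21 7 27
f 26 27 9
f 21 27 26
f 4 26 30
f 26 9 33
f 30 33 10
f 26 33 30
f 5 31 19
f 31 10 32
f 19 32 6
f 31 32 19
f 3 15 39
f 15 5 40
f 39 40 12
f 15 40 39
f 7 20 36
f 20 3 35
f 36 35 11
f 20 35 36
f 9 27 28
f 27 7 24
f 28 24 8
f 27 24 28
f 10 33 29
f 33 9 25
f 29 25 2
f 33 25 29
f 44 46 43
f 47 44 43
f 43 46 45
f 45 47 43
f 44 50 46
f 48 44 47
f 48 50 44
f 46 50 45
f 49 47 45
f 45 50 49
f 49 48 47
f 50 48 49
f 52 51 54
f 52 54 53
f 54 51 55
f 54 55 53
f 55 51 56
f 55 56 53
f 56 51 57
f 56 57 53
f 57 51 58
f 57 58 53
f 58 51 59
f 58 59 53
f 59 51 60
f 59 60 53
f 60 51 61
f 60 61 53
f 61 51 62
f 61 62 53
f 62 51 63
f 62 63 53
f 63 51 64
f 63 64 53
f 64 51 65
f 64 65 53
f 65 51 52
f 65 52 53
f 67 66 69
f 67 69 68
f 69 66 70
f 69 70 68
f 70 66 71
f 70 71 68
f 71 66 72
f 71 72 68
f 72 66 73
f 72 73 68
f 73 66 74
f 73 74 68
f 74 66 75
f 74 75 68
f 75 66 76
f 75 76 68
f 76 66 77
f 76 77 68
f 77 66 78
f 77 78 68
f 78 66 79
f 78 79 68
f 79 66 80
f 79 80 68
f 80 66 81
f 80 81 68
f 81 66 67
f 81 67 68
f 83 85 82
f 86 83 82
f 82 85 84
f 84 86 82
f 83 89 85
f 87 83 86
f 87 89 83
f 85 89 84
f 88 86 84
f 84 89 88
f 88 87 86
f 89 87 88



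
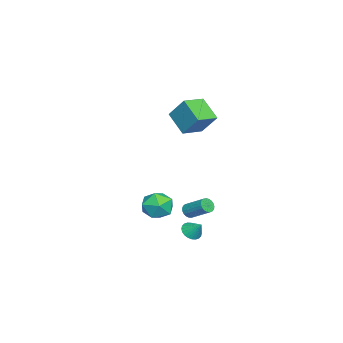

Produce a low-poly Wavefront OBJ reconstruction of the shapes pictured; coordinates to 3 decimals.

v 3.711 2.326 -3.507
v 4.068 2.657 -3.952
v 4.049 2.974 -2.753
v 3.845 2.785 -3.962
v 3.601 2.843 -3.902
v 3.374 2.822 -3.783
v 3.199 2.726 -3.621
v 3.101 2.569 -3.442
v 3.096 2.375 -3.273
v 3.184 2.173 -3.139
v 3.353 1.995 -3.062
v 3.577 1.867 -3.052
v 3.82 1.809 -3.112
v 4.047 1.83 -3.231
v 4.223 1.926 -3.393
v 4.321 2.083 -3.572
v 4.326 2.277 -3.741
v 4.237 2.479 -3.874
v -0.142 0.189 -3.655
v 0.944 0.355 -3.765
v 0.176 -1.415 -2.935
v 1.262 -1.249 -3.045
v 0.684 -0.656 -2.315
v 0.487 0.335 -2.76
v 0.633 -1.395 -3.94
v 0.436 -0.404 -4.385
v 1.423 -0.624 -3.941
v 1.454 -0.167 -2.937
v -0.334 -0.893 -3.763
v -0.303 -0.436 -2.759
v 1.296 1.54 -3.171
v 1.668 1.634 -3.522
v 2.156 2.854 -2.681
v 1.784 2.76 -2.329
v 1.503 1.752 -3.598
v 1.991 2.972 -2.757
v 1.303 1.834 -3.6
v 1.791 3.053 -2.759
v 1.102 1.864 -3.528
v 1.589 3.084 -2.686
v 0.934 1.839 -3.394
v 1.422 3.059 -2.552
v 0.828 1.762 -3.221
v 1.316 2.982 -2.38
v 0.804 1.647 -3.04
v 1.292 2.866 -2.199
v 0.865 1.513 -2.881
v 1.353 2.733 -2.04
v 1 1.384 -2.773
v 1.488 2.604 -1.931
v 1.187 1.282 -2.733
v 1.674 2.502 -1.891
v 1.392 1.225 -2.769
v 1.88 2.444 -1.927
v 1.581 1.222 -2.874
v 2.069 2.441 -2.033
v 1.72 1.274 -3.031
v 2.208 2.494 -2.189
v 1.786 1.372 -3.212
v 2.274 2.592 -2.37
v 1.768 1.5 -3.385
v 2.256 2.719 -2.544
v -1.371 0.785 3.525
v -0.977 1.777 4.847
v -0.483 1.833 2.474
v -0.089 2.826 3.796
v -0.131 -0.026 3.764
v 0.263 0.967 5.086
v 0.757 1.023 2.713
v 1.151 2.015 4.035
f 2 1 4
f 2 4 3
f 4 1 5
f 4 5 3
f 5 1 6
f 5 6 3
f 6 1 7
f 6 7 3
f 7 1 8
f 7 8 3
f 8 1 9
f 8 9 3
f 9 1 10
f 9 10 3
f 10 1 11
f 10 11 3
f 11 1 12
f 11 12 3
f 12 1 13
f 12 13 3
f 13 1 14
f 13 14 3
f 14 1 15
f 14 15 3
f 15 1 16
f 15 16 3
f 16 1 17
f 16 17 3
f 17 1 18
f 17 18 3
f 18 1 2
f 18 2 3
f 19 30 24
f 19 24 20
f 19 20 26
f 19 26 29
f 19 29 30
f 20 24 28
f 24 30 23
f 30 29 21
f 29 26 25
f 26 20 27
f 22 28 23
f 22 23 21
f 22 21 25
f 22 25 27
f 22 27 28
f 23 28 24
f 21 23 30
f 25 21 29
f 27 25 26
f 28 27 20
f 32 31 35
f 32 35 33
f 33 35 36
f 33 36 34
f 35 31 37
f 35 37 36
f 36 37 38
f 36 38 34
f 37 31 39
f 37 39 38
f 38 39 40
f 38 40 34
f 39 31 41
f 39 41 40
f 40 41 42
f 40 42 34
f 41 31 43
f 41 43 42
f 42 43 44
f 42 44 34
f 43 31 45
f 43 45 44
f 44 45 46
f 44 46 34
f 45 31 47
f 45 47 46
f 46 47 48
f 46 48 34
f 47 31 49
f 47 49 48
f 48 49 50
f 48 50 34
f 49 31 51
f 49 51 50
f 50 51 52
f 50 52 34
f 51 31 53
f 51 53 52
f 52 53 54
f 52 54 34
f 53 31 55
f 53 55 54
f 54 55 56
f 54 56 34
f 55 31 57
f 55 57 56
f 56 57 58
f 56 58 34
f 57 31 59
f 57 59 58
f 58 59 60
f 58 60 34
f 59 31 61
f 59 61 60
f 60 61 62
f 60 62 34
f 61 31 32
f 61 32 62
f 62 32 33
f 62 33 34
f 64 66 63
f 67 64 63
f 63 66 65
f 65 67 63
f 64 70 66
f 68 64 67
f 68 70 64
f 66 70 65
f 69 67 65
f 65 70 69
f 69 68 67
f 70 68 69



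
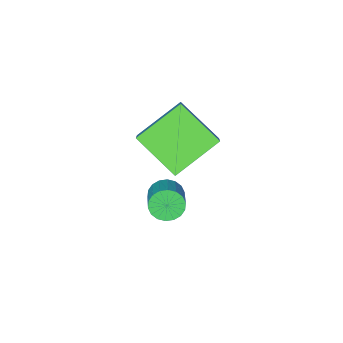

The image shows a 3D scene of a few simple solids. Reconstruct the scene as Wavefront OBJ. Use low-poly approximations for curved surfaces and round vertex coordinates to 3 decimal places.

v -1.333 -1.642 -3.056
v -3.191 -1.501 -2.025
v -1.829 0.036 -4.18
v -3.687 0.178 -3.149
v -0.573 -0.598 -1.831
v -2.431 -0.456 -0.8
v -1.069 1.081 -2.955
v -2.927 1.222 -1.924
v 0.631 2.901 -1.27
v 0.887 2.468 -0.892
v 1.485 3.346 -0.291
v 1.229 3.779 -0.67
v 1.073 2.485 -1.101
v 1.67 3.363 -0.5
v 1.171 2.584 -1.344
v 1.768 3.462 -0.744
v 1.162 2.747 -1.573
v 1.759 3.625 -0.972
v 1.048 2.94 -1.741
v 1.645 3.818 -1.141
v 0.852 3.125 -1.816
v 1.449 4.003 -1.216
v 0.611 3.266 -1.784
v 1.209 4.144 -1.183
v 0.375 3.334 -1.649
v 0.973 4.212 -1.048
v 0.19 3.317 -1.44
v 0.787 4.195 -0.839
v 0.092 3.218 -1.196
v 0.689 4.096 -0.596
v 0.101 3.055 -0.968
v 0.698 3.933 -0.367
v 0.215 2.862 -0.799
v 0.812 3.74 -0.199
v 0.411 2.677 -0.724
v 1.008 3.555 -0.124
v 0.651 2.536 -0.757
v 1.249 3.414 -0.156
f 2 4 1
f 5 2 1
f 1 4 3
f 3 5 1
f 2 8 4
f 6 2 5
f 6 8 2
f 4 8 3
f 7 5 3
f 3 8 7
f 7 6 5
f 8 6 7
f 10 9 13
f 10 13 11
f 11 13 14
f 11 14 12
f 13 9 15
f 13 15 14
f 14 15 16
f 14 16 12
f 15 9 17
f 15 17 16
f 16 17 18
f 16 18 12
f 17 9 19
f 17 19 18
f 18 19 20
f 18 20 12
f 19 9 21
f 19 21 20
f 20 21 22
f 20 22 12
f 21 9 23
f 21 23 22
f 22 23 24
f 22 24 12
f 23 9 25
f 23 25 24
f 24 25 26
f 24 26 12
f 25 9 27
f 25 27 26
f 26 27 28
f 26 28 12
f 27 9 29
f 27 29 28
f 28 29 30
f 28 30 12
f 29 9 31
f 29 31 30
f 30 31 32
f 30 32 12
f 31 9 33
f 31 33 32
f 32 33 34
f 32 34 12
f 33 9 35
f 33 35 34
f 34 35 36
f 34 36 12
f 35 9 37
f 35 37 36
f 36 37 38
f 36 38 12
f 37 9 10
f 37 10 38
f 38 10 11
f 38 11 12



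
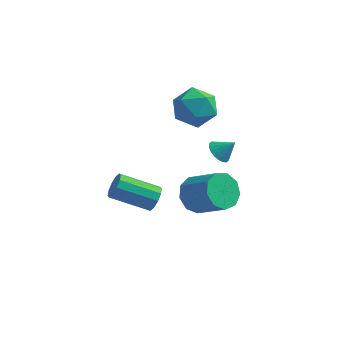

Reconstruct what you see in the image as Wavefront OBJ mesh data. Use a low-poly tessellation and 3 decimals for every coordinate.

v -0.855 2.112 2.956
v 0.05 1.608 2.312
v -1.03 0.452 4.008
v -0.125 -0.052 3.364
v 0.112 0.861 4.137
v 0.22 1.887 3.487
v -1.2 0.173 2.833
v -1.092 1.199 2.183
v -0.164 0.41 2.236
v 0.647 0.835 3.041
v -1.627 1.225 3.279
v -0.816 1.65 4.084
v -2.087 -0.237 -3.085
v -1.739 -0.407 -2.454
v -3.644 -0.872 -1.525
v -3.993 -0.703 -2.155
v -1.842 0.038 -2.443
v -3.747 -0.427 -1.514
v -2.039 0.378 -2.677
v -3.944 -0.087 -1.748
v -2.255 0.483 -3.066
v -4.16 0.018 -2.137
v -2.406 0.313 -3.463
v -4.311 -0.152 -2.534
v -2.436 -0.068 -3.715
v -4.341 -0.533 -2.786
v -2.333 -0.513 -3.726
v -4.238 -0.978 -2.797
v -2.136 -0.853 -3.492
v -4.041 -1.318 -2.563
v -1.92 -0.958 -3.103
v -3.825 -1.423 -2.174
v -1.769 -0.788 -2.706
v -3.674 -1.253 -1.777
v 0.572 -2.37 -0.244
v 1.213 -1.803 -0.8
v 2.669 -2.343 0.329
v 2.028 -2.91 0.884
v 0.949 -1.423 -0.278
v 2.405 -1.963 0.851
v 0.509 -1.486 0.26
v 1.965 -2.026 1.389
v 0.098 -1.962 0.562
v 1.555 -2.502 1.69
v -0.091 -2.629 0.486
v 1.365 -3.17 1.615
v 0.03 -3.175 0.069
v 1.486 -3.716 1.198
v 0.405 -3.344 -0.495
v 1.861 -3.885 0.634
v 0.857 -3.057 -0.942
v 2.313 -3.598 0.187
v 1.176 -2.449 -1.062
v 2.633 -2.989 0.067
v 1.345 -1.286 2.184
v 1.825 -1.343 1.72
v 2.055 -1.114 2.896
v 1.761 -1.052 1.713
v 1.614 -0.807 1.8
v 1.414 -0.658 1.963
v 1.2 -0.632 2.169
v 1.016 -0.737 2.379
v 0.896 -0.95 2.549
v 0.865 -1.23 2.648
v 0.93 -1.521 2.654
v 1.077 -1.766 2.567
v 1.277 -1.915 2.404
v 1.49 -1.94 2.198
v 1.675 -1.836 1.989
v 1.795 -1.623 1.818
f 1 12 6
f 1 6 2
f 1 2 8
f 1 8 11
f 1 11 12
f 2 6 10
f 6 12 5
f 12 11 3
f 11 8 7
f 8 2 9
f 4 10 5
f 4 5 3
f 4 3 7
f 4 7 9
f 4 9 10
f 5 10 6
f 3 5 12
f 7 3 11
f 9 7 8
f 10 9 2
f 14 13 17
f 14 17 15
f 15 17 18
f 15 18 16
f 17 13 19
f 17 19 18
f 18 19 20
f 18 20 16
f 19 13 21
f 19 21 20
f 20 21 22
f 20 22 16
f 21 13 23
f 21 23 22
f 22 23 24
f 22 24 16
f 23 13 25
f 23 25 24
f 24 25 26
f 24 26 16
f 25 13 27
f 25 27 26
f 26 27 28
f 26 28 16
f 27 13 29
f 27 29 28
f 28 29 30
f 28 30 16
f 29 13 31
f 29 31 30
f 30 31 32
f 30 32 16
f 31 13 33
f 31 33 32
f 32 33 34
f 32 34 16
f 33 13 14
f 33 14 34
f 34 14 15
f 34 15 16
f 36 35 39
f 36 39 37
f 37 39 40
f 37 40 38
f 39 35 41
f 39 41 40
f 40 41 42
f 40 42 38
f 41 35 43
f 41 43 42
f 42 43 44
f 42 44 38
f 43 35 45
f 43 45 44
f 44 45 46
f 44 46 38
f 45 35 47
f 45 47 46
f 46 47 48
f 46 48 38
f 47 35 49
f 47 49 48
f 48 49 50
f 48 50 38
f 49 35 51
f 49 51 50
f 50 51 52
f 50 52 38
f 51 35 53
f 51 53 52
f 52 53 54
f 52 54 38
f 53 35 36
f 53 36 54
f 54 36 37
f 54 37 38
f 56 55 58
f 56 58 57
f 58 55 59
f 58 59 57
f 59 55 60
f 59 60 57
f 60 55 61
f 60 61 57
f 61 55 62
f 61 62 57
f 62 55 63
f 62 63 57
f 63 55 64
f 63 64 57
f 64 55 65
f 64 65 57
f 65 55 66
f 65 66 57
f 66 55 67
f 66 67 57
f 67 55 68
f 67 68 57
f 68 55 69
f 68 69 57
f 69 55 70
f 69 70 57
f 70 55 56
f 70 56 57



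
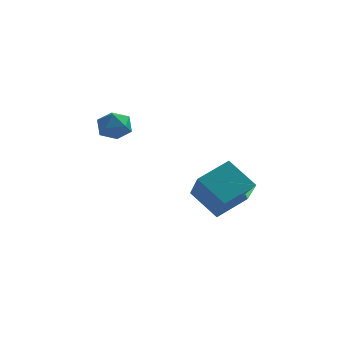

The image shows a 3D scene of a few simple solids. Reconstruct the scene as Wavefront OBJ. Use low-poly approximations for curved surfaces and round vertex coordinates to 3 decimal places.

v -2.352 1.59 2.768
v -1.978 2.142 2.962
v -1.562 1.318 2.018
v -1.188 1.87 2.212
v -1.266 1.333 2.646
v -1.755 1.501 3.109
v -1.785 1.959 1.871
v -2.274 2.127 2.334
v -1.628 2.369 2.408
v -1.307 1.983 2.887
v -2.233 1.477 2.093
v -1.912 1.091 2.572
v 2.534 0.03 -0.171
v 1.495 0.437 0.724
v 1.988 1.272 -1.369
v 0.949 1.679 -0.475
v 3.411 0.981 0.415
v 2.372 1.388 1.309
v 2.865 2.223 -0.784
v 1.826 2.63 0.111
f 1 12 6
f 1 6 2
f 1 2 8
f 1 8 11
f 1 11 12
f 2 6 10
f 6 12 5
f 12 11 3
f 11 8 7
f 8 2 9
f 4 10 5
f 4 5 3
f 4 3 7
f 4 7 9
f 4 9 10
f 5 10 6
f 3 5 12
f 7 3 11
f 9 7 8
f 10 9 2
f 14 16 13
f 17 14 13
f 13 16 15
f 15 17 13
f 14 20 16
f 18 14 17
f 18 20 14
f 16 20 15
f 19 17 15
f 15 20 19
f 19 18 17
f 20 18 19



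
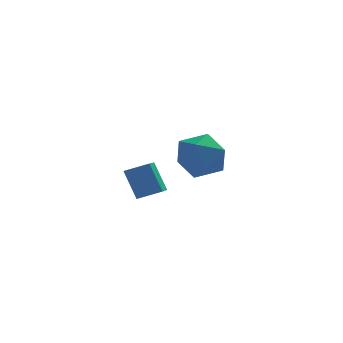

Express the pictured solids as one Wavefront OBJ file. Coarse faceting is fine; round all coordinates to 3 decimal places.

v -1.584 -1.023 3.245
v -1.857 -2.057 3.64
v -0.635 -1.126 3.632
v -0.908 -2.16 4.027
v -1.152 -1.6 2.033
v -1.425 -2.634 2.428
v -0.203 -1.703 2.42
v -0.476 -2.737 2.815
v 0.712 3.177 1.801
v 1.53 3.775 2.48
v 1.67 1.485 2.14
v 2.488 2.083 2.819
v 1.342 1.954 3.217
v 0.75 3 3.008
v 2.45 2.26 1.612
v 1.858 3.306 1.403
v 2.604 3.209 2.363
v 1.919 3.02 3.355
v 1.281 2.24 1.265
v 0.596 2.051 2.257
f 2 4 1
f 5 2 1
f 1 4 3
f 3 5 1
f 2 8 4
f 6 2 5
f 6 8 2
f 4 8 3
f 7 5 3
f 3 8 7
f 7 6 5
f 8 6 7
f 9 20 14
f 9 14 10
f 9 10 16
f 9 16 19
f 9 19 20
f 10 14 18
f 14 20 13
f 20 19 11
f 19 16 15
f 16 10 17
f 12 18 13
f 12 13 11
f 12 11 15
f 12 15 17
f 12 17 18
f 13 18 14
f 11 13 20
f 15 11 19
f 17 15 16
f 18 17 10



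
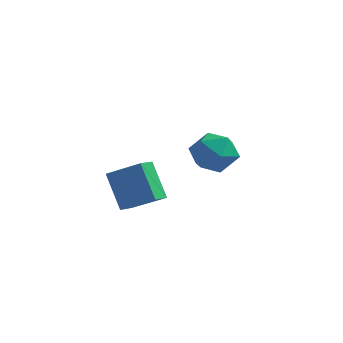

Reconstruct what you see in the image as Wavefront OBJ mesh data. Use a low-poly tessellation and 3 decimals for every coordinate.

v 3.022 4.74 0.259
v 4.001 4.554 -0.328
v 3.379 3.246 1.328
v 4.358 3.06 0.741
v 4.265 3.982 1.434
v 4.045 4.905 0.773
v 3.335 2.895 0.227
v 3.115 3.818 -0.434
v 4.195 3.414 -0.348
v 4.77 4.085 0.398
v 2.61 3.715 0.602
v 3.185 4.386 1.348
v 1.425 -1.278 0.963
v 2.94 -1.258 1.839
v 1.533 -0.502 0.757
v 3.049 -0.482 1.633
v 2.331 -1.818 -0.593
v 3.847 -1.798 0.283
v 2.44 -1.042 -0.799
v 3.955 -1.022 0.077
f 1 12 6
f 1 6 2
f 1 2 8
f 1 8 11
f 1 11 12
f 2 6 10
f 6 12 5
f 12 11 3
f 11 8 7
f 8 2 9
f 4 10 5
f 4 5 3
f 4 3 7
f 4 7 9
f 4 9 10
f 5 10 6
f 3 5 12
f 7 3 11
f 9 7 8
f 10 9 2
f 14 16 13
f 17 14 13
f 13 16 15
f 15 17 13
f 14 20 16
f 18 14 17
f 18 20 14
f 16 20 15
f 19 17 15
f 15 20 19
f 19 18 17
f 20 18 19

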